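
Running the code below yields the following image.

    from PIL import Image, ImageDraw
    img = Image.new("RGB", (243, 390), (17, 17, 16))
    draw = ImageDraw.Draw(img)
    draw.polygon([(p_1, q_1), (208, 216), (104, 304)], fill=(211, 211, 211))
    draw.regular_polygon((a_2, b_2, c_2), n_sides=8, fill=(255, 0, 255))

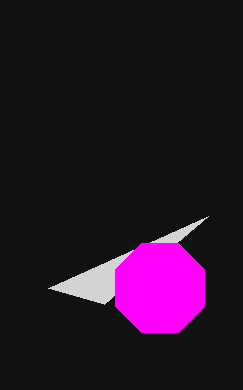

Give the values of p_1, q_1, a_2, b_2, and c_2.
p_1 = 48, q_1 = 288, a_2 = 160, b_2 = 288, c_2 = 48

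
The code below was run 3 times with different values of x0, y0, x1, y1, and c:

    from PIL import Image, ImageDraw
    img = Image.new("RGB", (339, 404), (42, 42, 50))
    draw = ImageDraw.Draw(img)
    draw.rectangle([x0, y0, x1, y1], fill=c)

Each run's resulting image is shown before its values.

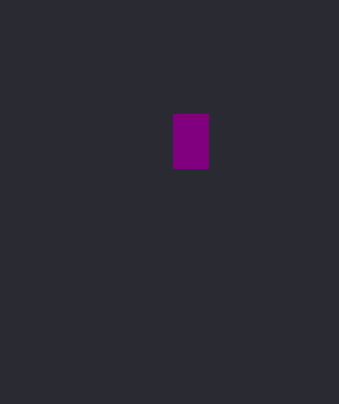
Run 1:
x0 = 173, y0 = 114, x1 = 208, y1 = 168, c = 'purple'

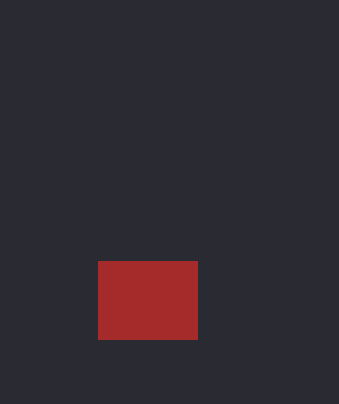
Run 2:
x0 = 98; y0 = 261; x1 = 197; y1 = 339; c = 'brown'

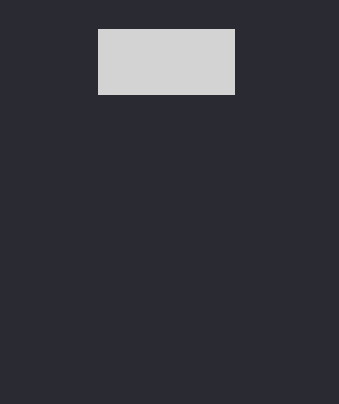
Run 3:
x0 = 98; y0 = 29; x1 = 234; y1 = 94; c = 'lightgray'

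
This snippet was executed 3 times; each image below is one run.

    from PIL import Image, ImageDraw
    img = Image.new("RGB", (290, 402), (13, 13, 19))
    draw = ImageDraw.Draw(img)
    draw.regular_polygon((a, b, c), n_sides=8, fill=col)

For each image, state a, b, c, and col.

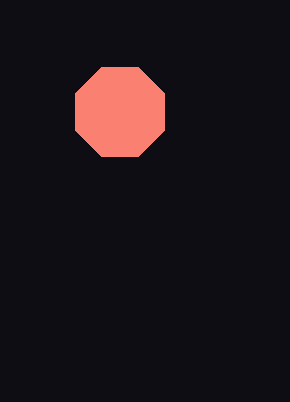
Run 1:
a = 120, b = 112, c = 48, col = 'salmon'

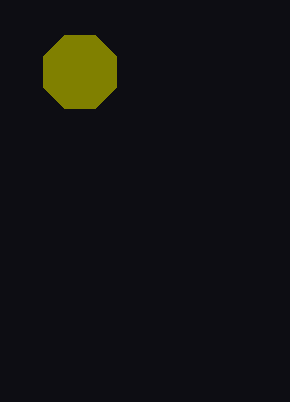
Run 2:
a = 80
b = 72
c = 40
col = 'olive'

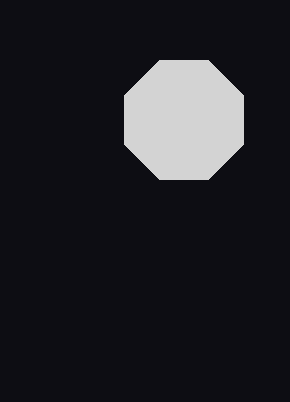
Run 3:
a = 184; b = 120; c = 64; col = 'lightgray'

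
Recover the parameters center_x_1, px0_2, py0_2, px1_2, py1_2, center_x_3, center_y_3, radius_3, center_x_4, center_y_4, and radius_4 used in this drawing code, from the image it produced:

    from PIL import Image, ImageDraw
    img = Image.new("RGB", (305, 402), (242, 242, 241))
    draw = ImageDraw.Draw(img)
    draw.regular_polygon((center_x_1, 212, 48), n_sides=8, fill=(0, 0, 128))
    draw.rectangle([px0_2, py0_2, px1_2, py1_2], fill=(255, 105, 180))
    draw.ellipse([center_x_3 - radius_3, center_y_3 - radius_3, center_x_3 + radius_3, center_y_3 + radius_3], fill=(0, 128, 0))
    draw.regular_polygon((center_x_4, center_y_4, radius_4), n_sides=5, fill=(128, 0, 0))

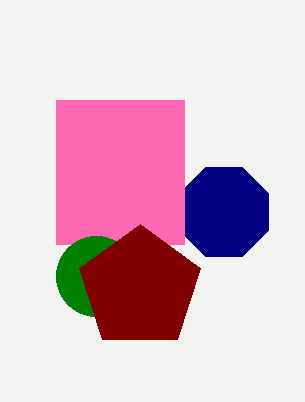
center_x_1 = 224, px0_2 = 56, py0_2 = 100, px1_2 = 184, py1_2 = 244, center_x_3 = 96, center_y_3 = 276, radius_3 = 40, center_x_4 = 140, center_y_4 = 288, radius_4 = 64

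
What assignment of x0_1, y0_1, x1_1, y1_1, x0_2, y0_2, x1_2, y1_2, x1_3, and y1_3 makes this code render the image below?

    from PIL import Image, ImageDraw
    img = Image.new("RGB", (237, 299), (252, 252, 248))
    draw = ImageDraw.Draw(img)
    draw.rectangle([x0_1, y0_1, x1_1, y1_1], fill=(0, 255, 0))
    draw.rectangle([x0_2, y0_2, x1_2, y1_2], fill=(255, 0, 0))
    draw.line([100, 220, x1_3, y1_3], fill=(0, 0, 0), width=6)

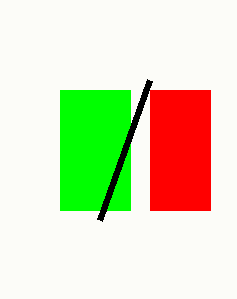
x0_1 = 60; y0_1 = 90; x1_1 = 130; y1_1 = 210; x0_2 = 150; y0_2 = 90; x1_2 = 210; y1_2 = 210; x1_3 = 150; y1_3 = 80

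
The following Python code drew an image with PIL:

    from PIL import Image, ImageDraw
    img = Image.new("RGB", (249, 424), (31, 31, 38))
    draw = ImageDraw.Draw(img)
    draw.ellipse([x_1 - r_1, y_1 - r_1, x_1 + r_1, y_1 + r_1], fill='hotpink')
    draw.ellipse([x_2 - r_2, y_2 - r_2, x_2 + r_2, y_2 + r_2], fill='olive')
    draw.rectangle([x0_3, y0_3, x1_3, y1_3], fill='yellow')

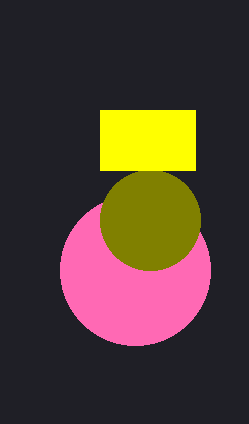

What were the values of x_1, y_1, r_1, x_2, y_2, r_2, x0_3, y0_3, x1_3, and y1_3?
x_1 = 135, y_1 = 270, r_1 = 75, x_2 = 150, y_2 = 220, r_2 = 50, x0_3 = 100, y0_3 = 110, x1_3 = 195, y1_3 = 170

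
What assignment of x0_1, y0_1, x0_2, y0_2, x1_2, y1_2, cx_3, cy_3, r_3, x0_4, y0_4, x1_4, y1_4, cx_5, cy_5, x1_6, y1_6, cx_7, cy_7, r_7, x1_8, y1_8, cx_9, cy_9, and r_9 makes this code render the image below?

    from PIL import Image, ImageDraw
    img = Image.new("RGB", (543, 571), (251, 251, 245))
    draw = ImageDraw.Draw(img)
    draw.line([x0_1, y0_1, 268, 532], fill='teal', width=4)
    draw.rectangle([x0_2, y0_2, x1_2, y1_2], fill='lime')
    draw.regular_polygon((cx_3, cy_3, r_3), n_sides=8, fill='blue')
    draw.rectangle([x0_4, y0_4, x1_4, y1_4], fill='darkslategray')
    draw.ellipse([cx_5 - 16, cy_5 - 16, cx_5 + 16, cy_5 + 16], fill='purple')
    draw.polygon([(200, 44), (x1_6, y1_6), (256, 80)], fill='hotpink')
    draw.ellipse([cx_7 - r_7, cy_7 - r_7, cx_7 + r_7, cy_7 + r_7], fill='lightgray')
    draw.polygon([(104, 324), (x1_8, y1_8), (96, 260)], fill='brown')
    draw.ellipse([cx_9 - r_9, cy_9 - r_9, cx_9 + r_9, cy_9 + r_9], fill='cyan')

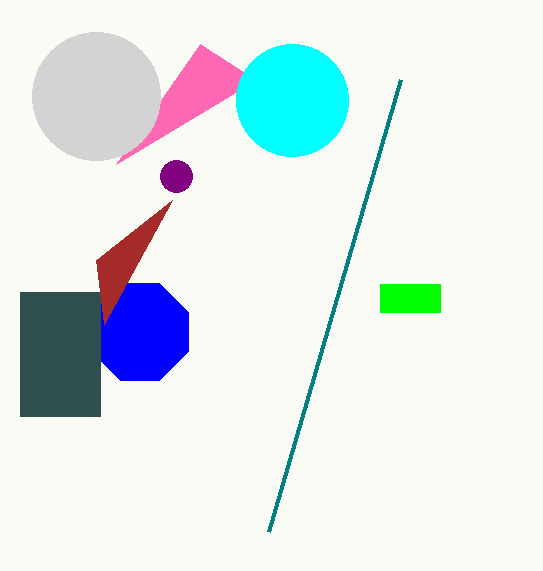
x0_1 = 400, y0_1 = 80, x0_2 = 380, y0_2 = 284, x1_2 = 440, y1_2 = 312, cx_3 = 140, cy_3 = 332, r_3 = 52, x0_4 = 20, y0_4 = 292, x1_4 = 100, y1_4 = 416, cx_5 = 176, cy_5 = 176, x1_6 = 116, y1_6 = 164, cx_7 = 96, cy_7 = 96, r_7 = 64, x1_8 = 172, y1_8 = 200, cx_9 = 292, cy_9 = 100, r_9 = 56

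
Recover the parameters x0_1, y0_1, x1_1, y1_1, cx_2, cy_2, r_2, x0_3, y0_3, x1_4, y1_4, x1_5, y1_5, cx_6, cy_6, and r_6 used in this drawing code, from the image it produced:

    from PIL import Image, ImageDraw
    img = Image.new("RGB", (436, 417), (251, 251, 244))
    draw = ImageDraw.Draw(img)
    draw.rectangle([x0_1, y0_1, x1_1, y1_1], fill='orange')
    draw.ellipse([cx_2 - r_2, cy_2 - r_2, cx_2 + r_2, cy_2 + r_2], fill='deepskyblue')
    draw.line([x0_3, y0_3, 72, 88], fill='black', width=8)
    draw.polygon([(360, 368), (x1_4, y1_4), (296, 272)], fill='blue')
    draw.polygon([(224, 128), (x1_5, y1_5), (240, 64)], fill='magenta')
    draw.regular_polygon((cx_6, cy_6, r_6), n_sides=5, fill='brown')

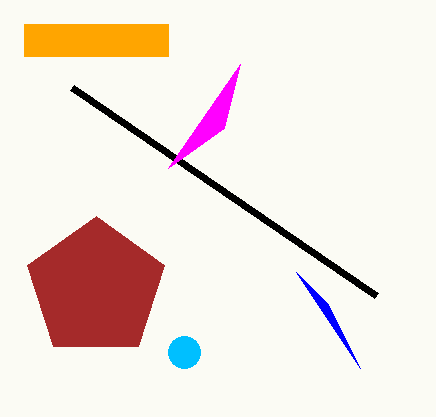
x0_1 = 24
y0_1 = 24
x1_1 = 168
y1_1 = 56
cx_2 = 184
cy_2 = 352
r_2 = 16
x0_3 = 376
y0_3 = 296
x1_4 = 328
y1_4 = 304
x1_5 = 168
y1_5 = 168
cx_6 = 96
cy_6 = 288
r_6 = 72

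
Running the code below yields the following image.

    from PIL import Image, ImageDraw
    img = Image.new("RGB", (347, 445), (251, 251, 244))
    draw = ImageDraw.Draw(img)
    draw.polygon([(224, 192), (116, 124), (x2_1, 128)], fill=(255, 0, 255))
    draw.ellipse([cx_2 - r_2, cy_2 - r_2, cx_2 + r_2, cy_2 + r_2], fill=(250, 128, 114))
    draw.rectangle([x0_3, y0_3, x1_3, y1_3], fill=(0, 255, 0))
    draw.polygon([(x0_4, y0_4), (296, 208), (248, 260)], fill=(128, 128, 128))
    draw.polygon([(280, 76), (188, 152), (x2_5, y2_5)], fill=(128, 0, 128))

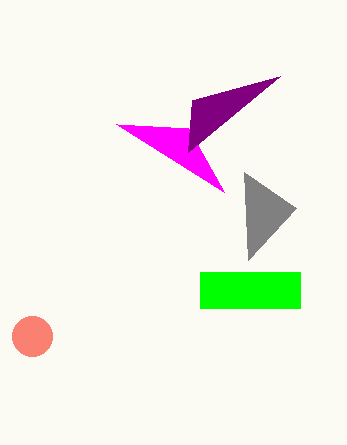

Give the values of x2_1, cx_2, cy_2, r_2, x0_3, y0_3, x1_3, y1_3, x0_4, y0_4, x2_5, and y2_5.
x2_1 = 188
cx_2 = 32
cy_2 = 336
r_2 = 20
x0_3 = 200
y0_3 = 272
x1_3 = 300
y1_3 = 308
x0_4 = 244
y0_4 = 172
x2_5 = 192
y2_5 = 100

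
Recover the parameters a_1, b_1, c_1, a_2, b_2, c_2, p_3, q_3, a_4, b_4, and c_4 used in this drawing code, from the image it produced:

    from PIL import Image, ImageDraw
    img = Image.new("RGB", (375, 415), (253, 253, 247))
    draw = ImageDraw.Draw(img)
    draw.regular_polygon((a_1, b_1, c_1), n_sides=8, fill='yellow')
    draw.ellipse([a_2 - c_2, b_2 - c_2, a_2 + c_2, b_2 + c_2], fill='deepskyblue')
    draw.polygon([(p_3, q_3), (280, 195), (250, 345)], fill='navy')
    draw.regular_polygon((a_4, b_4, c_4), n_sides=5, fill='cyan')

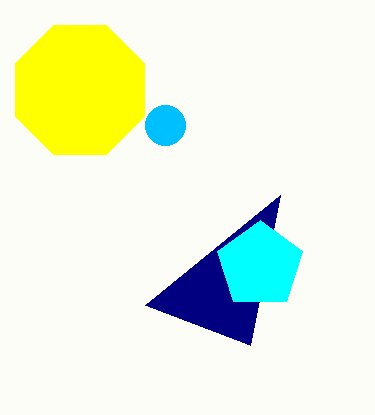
a_1 = 80; b_1 = 90; c_1 = 70; a_2 = 165; b_2 = 125; c_2 = 20; p_3 = 145; q_3 = 305; a_4 = 260; b_4 = 265; c_4 = 45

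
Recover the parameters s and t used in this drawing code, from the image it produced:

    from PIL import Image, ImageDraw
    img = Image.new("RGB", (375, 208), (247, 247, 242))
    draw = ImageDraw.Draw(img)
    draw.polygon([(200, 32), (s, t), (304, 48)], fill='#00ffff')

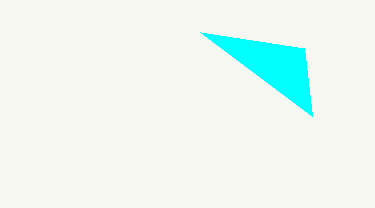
s = 312
t = 116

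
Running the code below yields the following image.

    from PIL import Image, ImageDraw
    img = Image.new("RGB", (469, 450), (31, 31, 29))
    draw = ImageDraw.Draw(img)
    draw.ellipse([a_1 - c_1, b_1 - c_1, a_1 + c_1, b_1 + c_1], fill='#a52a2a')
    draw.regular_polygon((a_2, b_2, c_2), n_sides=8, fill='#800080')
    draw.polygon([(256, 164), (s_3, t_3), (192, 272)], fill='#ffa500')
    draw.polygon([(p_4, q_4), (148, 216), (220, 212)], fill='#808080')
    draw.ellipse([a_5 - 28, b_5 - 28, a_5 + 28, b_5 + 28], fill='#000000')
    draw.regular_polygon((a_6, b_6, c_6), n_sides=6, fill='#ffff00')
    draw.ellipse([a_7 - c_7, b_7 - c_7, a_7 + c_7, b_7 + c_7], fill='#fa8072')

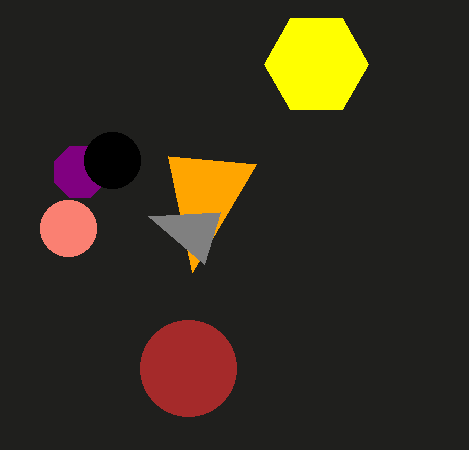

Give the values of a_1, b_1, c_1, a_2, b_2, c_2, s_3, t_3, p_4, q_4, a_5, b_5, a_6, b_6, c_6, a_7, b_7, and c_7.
a_1 = 188; b_1 = 368; c_1 = 48; a_2 = 80; b_2 = 172; c_2 = 28; s_3 = 168; t_3 = 156; p_4 = 204; q_4 = 264; a_5 = 112; b_5 = 160; a_6 = 316; b_6 = 64; c_6 = 52; a_7 = 68; b_7 = 228; c_7 = 28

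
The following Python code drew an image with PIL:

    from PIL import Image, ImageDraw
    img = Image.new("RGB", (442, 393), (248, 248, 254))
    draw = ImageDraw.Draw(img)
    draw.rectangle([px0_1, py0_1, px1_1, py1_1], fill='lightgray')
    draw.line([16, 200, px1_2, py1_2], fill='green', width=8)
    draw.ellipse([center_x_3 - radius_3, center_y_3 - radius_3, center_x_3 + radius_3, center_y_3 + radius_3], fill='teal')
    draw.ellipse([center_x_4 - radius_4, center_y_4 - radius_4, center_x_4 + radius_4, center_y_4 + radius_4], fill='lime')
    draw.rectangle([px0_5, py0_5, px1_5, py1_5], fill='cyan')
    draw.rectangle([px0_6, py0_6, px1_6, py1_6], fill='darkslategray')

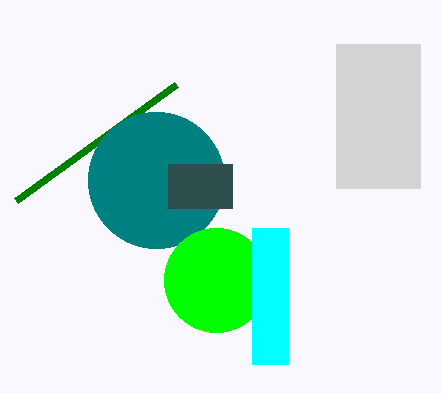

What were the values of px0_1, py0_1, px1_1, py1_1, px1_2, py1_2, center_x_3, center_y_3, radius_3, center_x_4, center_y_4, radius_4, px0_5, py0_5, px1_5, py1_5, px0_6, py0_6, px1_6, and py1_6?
px0_1 = 336, py0_1 = 44, px1_1 = 420, py1_1 = 188, px1_2 = 176, py1_2 = 84, center_x_3 = 156, center_y_3 = 180, radius_3 = 68, center_x_4 = 216, center_y_4 = 280, radius_4 = 52, px0_5 = 252, py0_5 = 228, px1_5 = 288, py1_5 = 364, px0_6 = 168, py0_6 = 164, px1_6 = 232, py1_6 = 208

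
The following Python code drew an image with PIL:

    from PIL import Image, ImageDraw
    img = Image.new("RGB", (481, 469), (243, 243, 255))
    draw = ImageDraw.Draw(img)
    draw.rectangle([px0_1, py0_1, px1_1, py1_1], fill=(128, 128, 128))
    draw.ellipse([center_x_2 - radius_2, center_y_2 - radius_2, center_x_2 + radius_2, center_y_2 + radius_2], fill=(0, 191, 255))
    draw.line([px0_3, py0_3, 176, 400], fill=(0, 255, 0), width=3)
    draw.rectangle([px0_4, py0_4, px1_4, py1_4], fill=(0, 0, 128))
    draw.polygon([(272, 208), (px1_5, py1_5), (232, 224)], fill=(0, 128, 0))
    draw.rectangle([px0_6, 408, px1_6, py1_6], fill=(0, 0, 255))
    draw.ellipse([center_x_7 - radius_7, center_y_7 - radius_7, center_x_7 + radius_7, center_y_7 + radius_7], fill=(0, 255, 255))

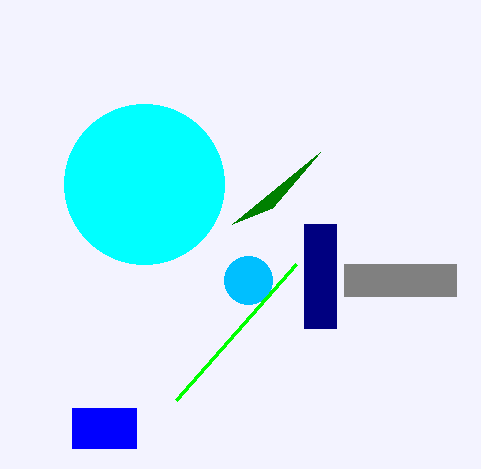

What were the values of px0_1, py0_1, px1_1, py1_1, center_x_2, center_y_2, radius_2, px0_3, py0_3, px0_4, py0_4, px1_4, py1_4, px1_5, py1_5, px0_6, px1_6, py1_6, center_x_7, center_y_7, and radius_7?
px0_1 = 344; py0_1 = 264; px1_1 = 456; py1_1 = 296; center_x_2 = 248; center_y_2 = 280; radius_2 = 24; px0_3 = 296; py0_3 = 264; px0_4 = 304; py0_4 = 224; px1_4 = 336; py1_4 = 328; px1_5 = 320; py1_5 = 152; px0_6 = 72; px1_6 = 136; py1_6 = 448; center_x_7 = 144; center_y_7 = 184; radius_7 = 80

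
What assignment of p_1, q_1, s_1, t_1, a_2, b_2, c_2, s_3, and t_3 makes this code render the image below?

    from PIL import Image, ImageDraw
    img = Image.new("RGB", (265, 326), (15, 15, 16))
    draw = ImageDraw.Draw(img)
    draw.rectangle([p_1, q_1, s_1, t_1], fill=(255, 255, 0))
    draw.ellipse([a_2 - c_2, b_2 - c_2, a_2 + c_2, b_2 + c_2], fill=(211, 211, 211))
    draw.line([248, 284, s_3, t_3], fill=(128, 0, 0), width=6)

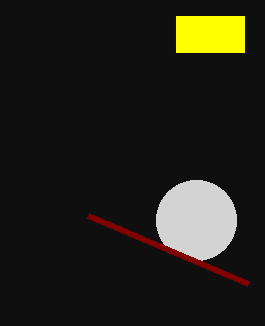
p_1 = 176; q_1 = 16; s_1 = 244; t_1 = 52; a_2 = 196; b_2 = 220; c_2 = 40; s_3 = 88; t_3 = 216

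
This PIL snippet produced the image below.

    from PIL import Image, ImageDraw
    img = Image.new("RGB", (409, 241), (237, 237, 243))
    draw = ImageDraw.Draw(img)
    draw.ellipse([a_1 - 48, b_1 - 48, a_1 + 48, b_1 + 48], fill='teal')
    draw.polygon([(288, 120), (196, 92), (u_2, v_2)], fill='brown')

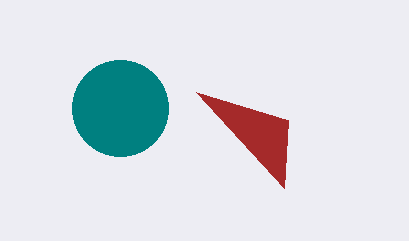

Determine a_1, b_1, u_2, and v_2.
a_1 = 120; b_1 = 108; u_2 = 284; v_2 = 188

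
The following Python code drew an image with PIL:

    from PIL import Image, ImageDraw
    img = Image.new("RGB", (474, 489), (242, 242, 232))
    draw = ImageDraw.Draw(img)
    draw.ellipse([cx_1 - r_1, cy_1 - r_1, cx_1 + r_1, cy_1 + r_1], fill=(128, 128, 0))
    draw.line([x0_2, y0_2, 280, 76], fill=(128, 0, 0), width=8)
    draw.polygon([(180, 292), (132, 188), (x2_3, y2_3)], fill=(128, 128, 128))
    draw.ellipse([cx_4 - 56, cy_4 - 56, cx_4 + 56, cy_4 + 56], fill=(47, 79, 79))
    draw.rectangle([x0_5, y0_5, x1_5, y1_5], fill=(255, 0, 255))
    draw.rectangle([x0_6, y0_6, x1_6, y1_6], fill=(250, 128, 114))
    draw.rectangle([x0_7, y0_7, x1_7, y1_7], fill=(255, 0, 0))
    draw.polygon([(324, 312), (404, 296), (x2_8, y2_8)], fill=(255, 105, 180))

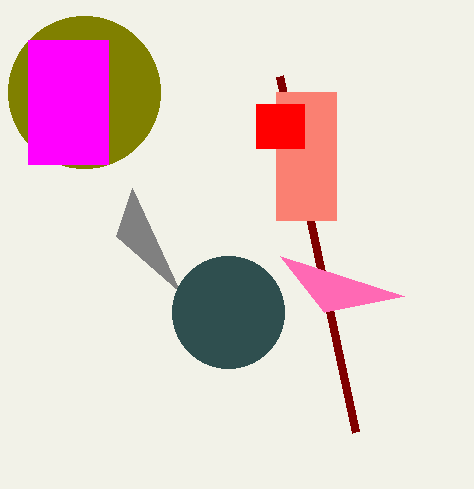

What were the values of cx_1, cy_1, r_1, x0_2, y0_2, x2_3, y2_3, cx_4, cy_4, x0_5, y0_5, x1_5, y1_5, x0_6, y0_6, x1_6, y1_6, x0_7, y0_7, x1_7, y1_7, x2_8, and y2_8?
cx_1 = 84; cy_1 = 92; r_1 = 76; x0_2 = 356; y0_2 = 432; x2_3 = 116; y2_3 = 236; cx_4 = 228; cy_4 = 312; x0_5 = 28; y0_5 = 40; x1_5 = 108; y1_5 = 164; x0_6 = 276; y0_6 = 92; x1_6 = 336; y1_6 = 220; x0_7 = 256; y0_7 = 104; x1_7 = 304; y1_7 = 148; x2_8 = 280; y2_8 = 256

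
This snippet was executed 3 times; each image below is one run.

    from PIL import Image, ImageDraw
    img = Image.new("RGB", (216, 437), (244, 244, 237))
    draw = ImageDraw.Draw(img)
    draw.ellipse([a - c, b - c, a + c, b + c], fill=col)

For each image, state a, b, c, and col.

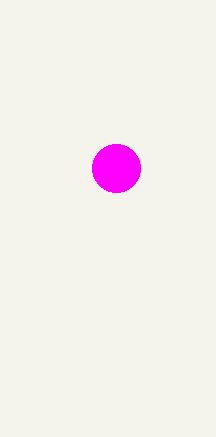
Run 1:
a = 116
b = 168
c = 24
col = 'magenta'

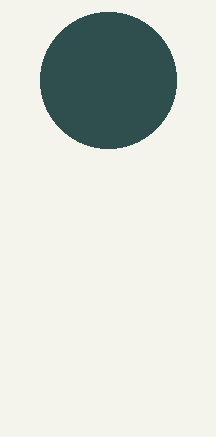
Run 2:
a = 108
b = 80
c = 68
col = 'darkslategray'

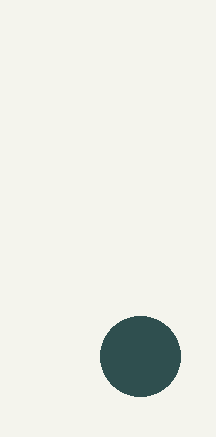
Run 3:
a = 140, b = 356, c = 40, col = 'darkslategray'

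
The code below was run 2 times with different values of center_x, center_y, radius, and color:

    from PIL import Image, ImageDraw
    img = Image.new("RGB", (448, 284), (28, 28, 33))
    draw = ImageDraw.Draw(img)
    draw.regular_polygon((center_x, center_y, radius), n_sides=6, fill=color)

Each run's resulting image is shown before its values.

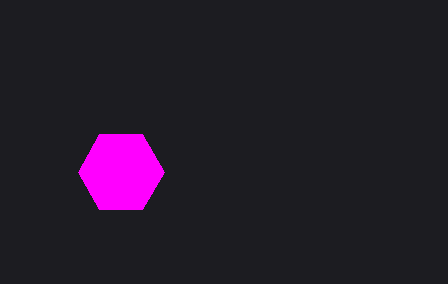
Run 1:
center_x = 121
center_y = 172
radius = 43
color = 'magenta'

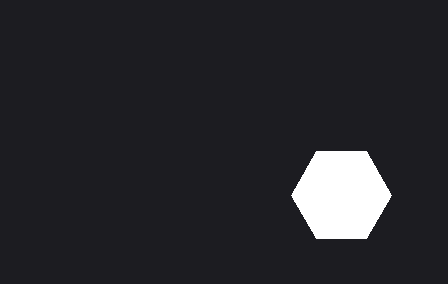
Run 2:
center_x = 341; center_y = 195; radius = 50; color = 'white'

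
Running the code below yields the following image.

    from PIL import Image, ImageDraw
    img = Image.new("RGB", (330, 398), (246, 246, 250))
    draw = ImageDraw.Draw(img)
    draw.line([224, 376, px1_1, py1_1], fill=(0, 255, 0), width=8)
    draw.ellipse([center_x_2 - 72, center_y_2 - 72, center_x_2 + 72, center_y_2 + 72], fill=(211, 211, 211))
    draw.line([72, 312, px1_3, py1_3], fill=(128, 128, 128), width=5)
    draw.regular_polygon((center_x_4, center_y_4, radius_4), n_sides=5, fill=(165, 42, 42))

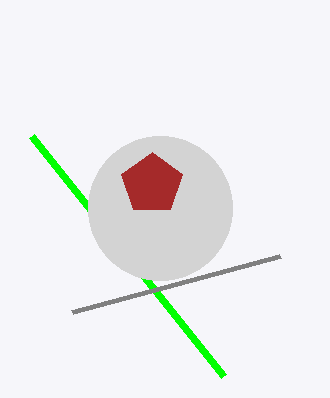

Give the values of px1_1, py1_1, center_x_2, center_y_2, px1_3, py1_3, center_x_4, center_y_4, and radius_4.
px1_1 = 32; py1_1 = 136; center_x_2 = 160; center_y_2 = 208; px1_3 = 280; py1_3 = 256; center_x_4 = 152; center_y_4 = 184; radius_4 = 32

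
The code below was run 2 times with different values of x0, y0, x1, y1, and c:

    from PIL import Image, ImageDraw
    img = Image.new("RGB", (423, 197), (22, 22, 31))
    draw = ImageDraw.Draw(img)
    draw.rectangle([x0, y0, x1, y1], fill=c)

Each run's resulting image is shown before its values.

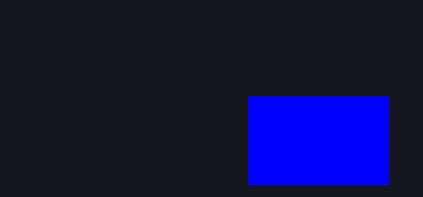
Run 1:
x0 = 248, y0 = 96, x1 = 388, y1 = 184, c = 'blue'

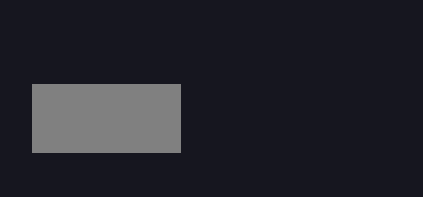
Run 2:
x0 = 32
y0 = 84
x1 = 180
y1 = 152
c = 'gray'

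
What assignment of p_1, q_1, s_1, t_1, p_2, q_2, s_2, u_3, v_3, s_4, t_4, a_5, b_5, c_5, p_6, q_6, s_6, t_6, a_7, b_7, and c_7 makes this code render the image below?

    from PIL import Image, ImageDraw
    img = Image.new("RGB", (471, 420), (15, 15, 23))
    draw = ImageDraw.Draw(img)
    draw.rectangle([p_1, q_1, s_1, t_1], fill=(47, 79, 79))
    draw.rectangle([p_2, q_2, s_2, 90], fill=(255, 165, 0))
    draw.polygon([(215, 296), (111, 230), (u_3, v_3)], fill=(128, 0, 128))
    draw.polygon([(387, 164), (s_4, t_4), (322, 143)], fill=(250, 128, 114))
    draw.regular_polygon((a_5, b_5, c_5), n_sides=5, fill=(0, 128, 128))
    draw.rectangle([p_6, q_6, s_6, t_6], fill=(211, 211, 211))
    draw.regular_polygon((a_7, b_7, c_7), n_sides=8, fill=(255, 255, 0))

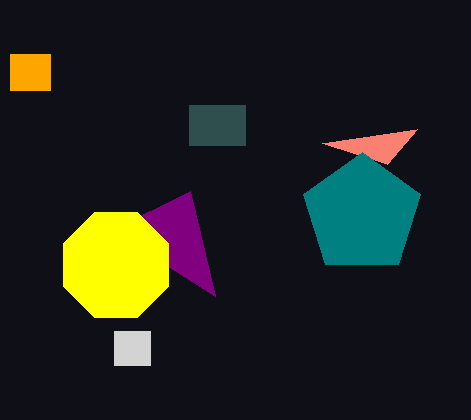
p_1 = 189
q_1 = 105
s_1 = 245
t_1 = 145
p_2 = 10
q_2 = 54
s_2 = 50
u_3 = 190
v_3 = 191
s_4 = 417
t_4 = 129
a_5 = 362
b_5 = 214
c_5 = 62
p_6 = 114
q_6 = 331
s_6 = 150
t_6 = 365
a_7 = 116
b_7 = 265
c_7 = 57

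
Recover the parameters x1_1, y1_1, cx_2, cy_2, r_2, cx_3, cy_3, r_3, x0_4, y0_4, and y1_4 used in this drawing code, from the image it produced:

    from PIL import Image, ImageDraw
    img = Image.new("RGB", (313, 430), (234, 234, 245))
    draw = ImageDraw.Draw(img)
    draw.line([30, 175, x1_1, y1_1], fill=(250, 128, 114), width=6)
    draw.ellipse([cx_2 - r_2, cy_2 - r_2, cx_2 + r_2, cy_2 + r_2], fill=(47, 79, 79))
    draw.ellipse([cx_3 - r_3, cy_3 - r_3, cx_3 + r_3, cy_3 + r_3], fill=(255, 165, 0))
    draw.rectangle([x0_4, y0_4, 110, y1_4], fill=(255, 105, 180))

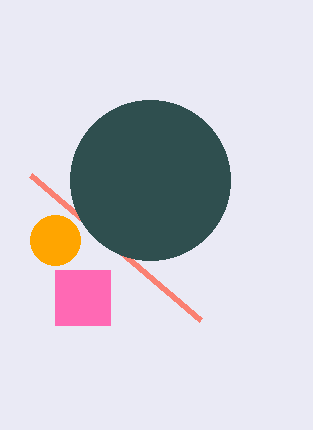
x1_1 = 200
y1_1 = 320
cx_2 = 150
cy_2 = 180
r_2 = 80
cx_3 = 55
cy_3 = 240
r_3 = 25
x0_4 = 55
y0_4 = 270
y1_4 = 325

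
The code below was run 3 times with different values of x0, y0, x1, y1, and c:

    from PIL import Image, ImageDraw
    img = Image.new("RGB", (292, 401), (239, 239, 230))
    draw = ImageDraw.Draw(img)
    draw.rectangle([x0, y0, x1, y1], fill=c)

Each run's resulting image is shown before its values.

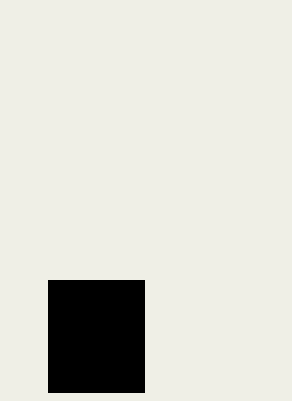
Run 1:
x0 = 48, y0 = 280, x1 = 144, y1 = 392, c = 'black'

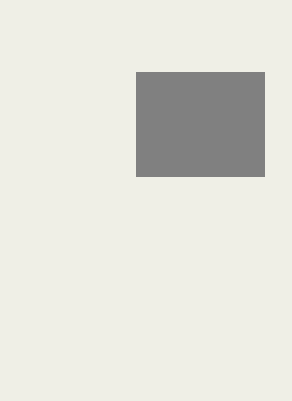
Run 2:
x0 = 136, y0 = 72, x1 = 264, y1 = 176, c = 'gray'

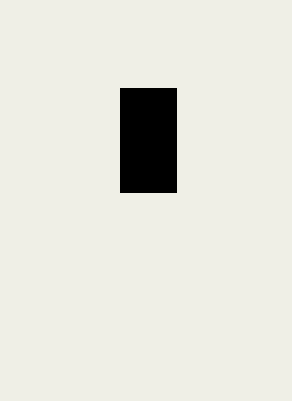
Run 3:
x0 = 120
y0 = 88
x1 = 176
y1 = 192
c = 'black'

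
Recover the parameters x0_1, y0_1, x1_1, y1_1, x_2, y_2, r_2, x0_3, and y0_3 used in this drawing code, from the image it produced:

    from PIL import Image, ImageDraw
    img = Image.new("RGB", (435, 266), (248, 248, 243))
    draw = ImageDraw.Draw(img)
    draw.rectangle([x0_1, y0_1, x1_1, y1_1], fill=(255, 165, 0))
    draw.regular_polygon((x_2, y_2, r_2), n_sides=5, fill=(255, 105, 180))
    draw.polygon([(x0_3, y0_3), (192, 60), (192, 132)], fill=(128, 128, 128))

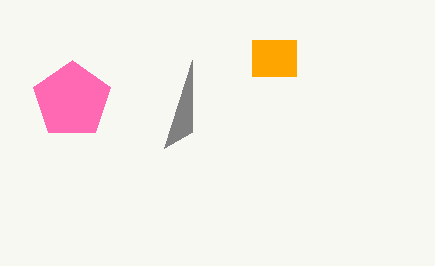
x0_1 = 252
y0_1 = 40
x1_1 = 296
y1_1 = 76
x_2 = 72
y_2 = 100
r_2 = 40
x0_3 = 164
y0_3 = 148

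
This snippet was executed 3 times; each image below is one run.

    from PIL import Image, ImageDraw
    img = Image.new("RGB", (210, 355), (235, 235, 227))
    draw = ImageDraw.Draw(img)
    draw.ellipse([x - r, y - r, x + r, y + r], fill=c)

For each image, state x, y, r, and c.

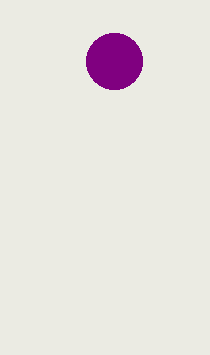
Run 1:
x = 114, y = 61, r = 28, c = 'purple'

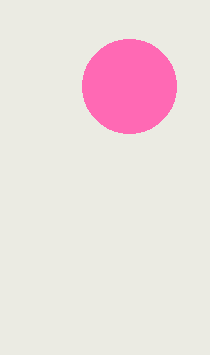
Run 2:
x = 129, y = 86, r = 47, c = 'hotpink'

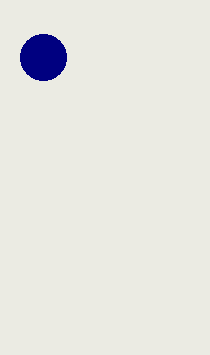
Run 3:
x = 43; y = 57; r = 23; c = 'navy'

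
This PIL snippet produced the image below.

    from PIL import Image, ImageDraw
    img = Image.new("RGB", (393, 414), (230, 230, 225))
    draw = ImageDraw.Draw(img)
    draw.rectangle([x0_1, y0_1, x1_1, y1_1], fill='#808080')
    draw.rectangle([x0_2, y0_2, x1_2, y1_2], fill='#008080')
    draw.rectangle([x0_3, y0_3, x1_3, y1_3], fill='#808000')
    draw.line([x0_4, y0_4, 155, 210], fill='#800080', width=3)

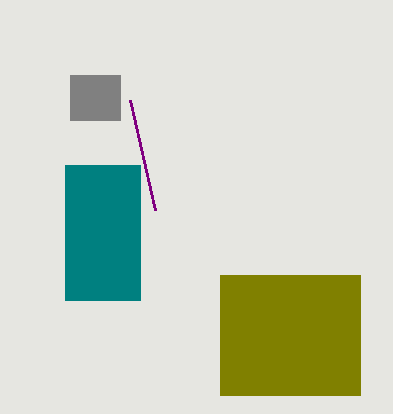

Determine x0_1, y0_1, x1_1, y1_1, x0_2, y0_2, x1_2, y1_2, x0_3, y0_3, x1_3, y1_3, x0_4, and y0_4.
x0_1 = 70
y0_1 = 75
x1_1 = 120
y1_1 = 120
x0_2 = 65
y0_2 = 165
x1_2 = 140
y1_2 = 300
x0_3 = 220
y0_3 = 275
x1_3 = 360
y1_3 = 395
x0_4 = 130
y0_4 = 100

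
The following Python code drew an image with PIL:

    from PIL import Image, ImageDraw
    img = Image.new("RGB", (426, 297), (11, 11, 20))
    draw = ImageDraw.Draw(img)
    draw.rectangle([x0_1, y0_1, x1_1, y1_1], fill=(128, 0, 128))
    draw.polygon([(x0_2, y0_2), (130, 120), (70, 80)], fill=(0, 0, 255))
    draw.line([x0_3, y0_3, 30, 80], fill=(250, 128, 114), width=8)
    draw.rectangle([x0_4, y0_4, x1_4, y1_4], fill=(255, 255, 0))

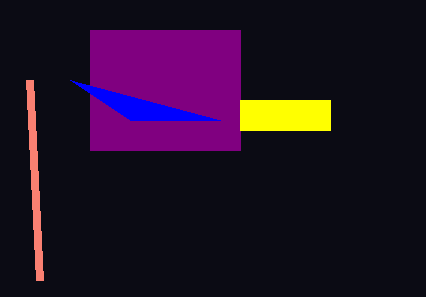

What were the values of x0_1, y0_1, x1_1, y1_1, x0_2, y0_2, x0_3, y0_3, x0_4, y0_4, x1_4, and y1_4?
x0_1 = 90; y0_1 = 30; x1_1 = 240; y1_1 = 150; x0_2 = 220; y0_2 = 120; x0_3 = 40; y0_3 = 280; x0_4 = 240; y0_4 = 100; x1_4 = 330; y1_4 = 130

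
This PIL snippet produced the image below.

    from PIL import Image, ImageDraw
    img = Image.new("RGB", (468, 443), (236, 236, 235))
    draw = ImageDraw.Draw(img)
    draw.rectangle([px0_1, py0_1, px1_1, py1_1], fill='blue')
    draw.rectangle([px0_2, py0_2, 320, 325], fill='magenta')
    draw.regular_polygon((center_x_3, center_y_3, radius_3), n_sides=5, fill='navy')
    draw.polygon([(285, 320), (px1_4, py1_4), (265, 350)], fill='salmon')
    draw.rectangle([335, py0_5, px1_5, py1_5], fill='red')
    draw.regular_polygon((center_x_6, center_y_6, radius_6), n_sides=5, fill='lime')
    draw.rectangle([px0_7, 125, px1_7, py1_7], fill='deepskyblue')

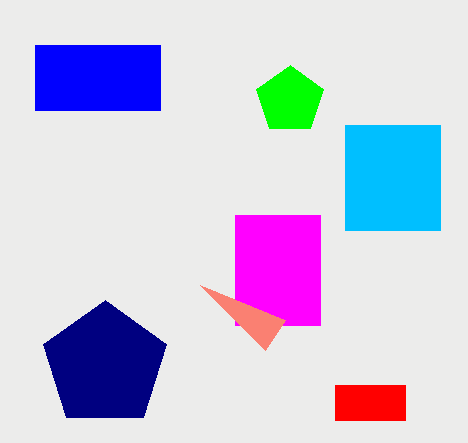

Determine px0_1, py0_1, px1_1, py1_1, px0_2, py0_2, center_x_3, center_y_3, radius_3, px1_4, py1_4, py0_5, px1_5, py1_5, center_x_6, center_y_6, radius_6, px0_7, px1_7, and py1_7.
px0_1 = 35; py0_1 = 45; px1_1 = 160; py1_1 = 110; px0_2 = 235; py0_2 = 215; center_x_3 = 105; center_y_3 = 365; radius_3 = 65; px1_4 = 200; py1_4 = 285; py0_5 = 385; px1_5 = 405; py1_5 = 420; center_x_6 = 290; center_y_6 = 100; radius_6 = 35; px0_7 = 345; px1_7 = 440; py1_7 = 230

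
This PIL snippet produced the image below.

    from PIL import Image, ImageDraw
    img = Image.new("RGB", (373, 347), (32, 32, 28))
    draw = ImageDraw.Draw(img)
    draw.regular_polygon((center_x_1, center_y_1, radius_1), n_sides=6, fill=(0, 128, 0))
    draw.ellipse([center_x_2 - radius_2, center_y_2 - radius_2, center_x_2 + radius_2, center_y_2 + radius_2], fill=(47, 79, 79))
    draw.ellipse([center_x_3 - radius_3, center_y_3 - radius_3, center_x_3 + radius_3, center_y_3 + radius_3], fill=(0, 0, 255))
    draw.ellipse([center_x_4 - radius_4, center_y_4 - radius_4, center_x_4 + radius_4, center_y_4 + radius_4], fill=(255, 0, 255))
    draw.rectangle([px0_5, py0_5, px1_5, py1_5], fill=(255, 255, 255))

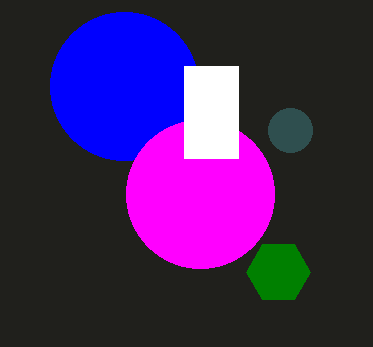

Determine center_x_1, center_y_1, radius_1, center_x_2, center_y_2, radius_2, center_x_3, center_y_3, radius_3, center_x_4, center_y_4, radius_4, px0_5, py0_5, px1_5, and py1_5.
center_x_1 = 278
center_y_1 = 272
radius_1 = 32
center_x_2 = 290
center_y_2 = 130
radius_2 = 22
center_x_3 = 124
center_y_3 = 86
radius_3 = 74
center_x_4 = 200
center_y_4 = 194
radius_4 = 74
px0_5 = 184
py0_5 = 66
px1_5 = 238
py1_5 = 158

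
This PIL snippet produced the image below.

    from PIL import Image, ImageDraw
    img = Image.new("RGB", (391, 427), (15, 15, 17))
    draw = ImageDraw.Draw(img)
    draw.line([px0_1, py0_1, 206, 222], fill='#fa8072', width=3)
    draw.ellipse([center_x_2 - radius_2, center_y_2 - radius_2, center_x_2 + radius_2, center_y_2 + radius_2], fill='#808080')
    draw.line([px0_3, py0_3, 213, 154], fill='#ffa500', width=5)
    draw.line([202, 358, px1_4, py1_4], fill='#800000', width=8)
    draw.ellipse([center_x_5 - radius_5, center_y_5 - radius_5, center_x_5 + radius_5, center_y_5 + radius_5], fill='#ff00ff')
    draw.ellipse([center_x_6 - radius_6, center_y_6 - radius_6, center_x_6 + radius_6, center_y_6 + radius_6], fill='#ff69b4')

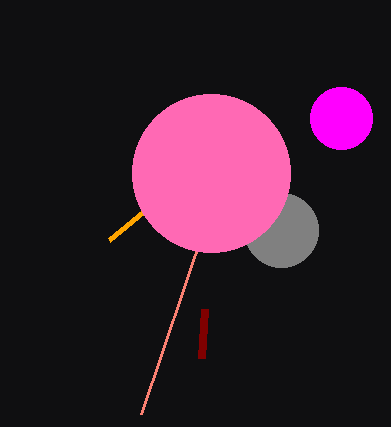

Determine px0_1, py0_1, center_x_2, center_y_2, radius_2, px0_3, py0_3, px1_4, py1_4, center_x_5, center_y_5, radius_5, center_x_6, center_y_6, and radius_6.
px0_1 = 141; py0_1 = 414; center_x_2 = 281; center_y_2 = 230; radius_2 = 37; px0_3 = 109; py0_3 = 240; px1_4 = 205; py1_4 = 309; center_x_5 = 341; center_y_5 = 118; radius_5 = 31; center_x_6 = 211; center_y_6 = 173; radius_6 = 79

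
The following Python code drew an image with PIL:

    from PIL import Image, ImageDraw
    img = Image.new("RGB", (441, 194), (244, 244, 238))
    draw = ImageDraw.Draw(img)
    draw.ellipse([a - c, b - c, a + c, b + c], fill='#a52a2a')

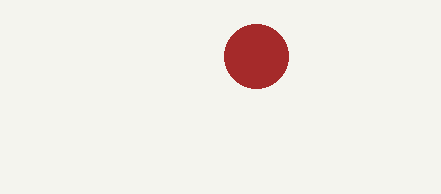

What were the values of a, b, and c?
a = 256, b = 56, c = 32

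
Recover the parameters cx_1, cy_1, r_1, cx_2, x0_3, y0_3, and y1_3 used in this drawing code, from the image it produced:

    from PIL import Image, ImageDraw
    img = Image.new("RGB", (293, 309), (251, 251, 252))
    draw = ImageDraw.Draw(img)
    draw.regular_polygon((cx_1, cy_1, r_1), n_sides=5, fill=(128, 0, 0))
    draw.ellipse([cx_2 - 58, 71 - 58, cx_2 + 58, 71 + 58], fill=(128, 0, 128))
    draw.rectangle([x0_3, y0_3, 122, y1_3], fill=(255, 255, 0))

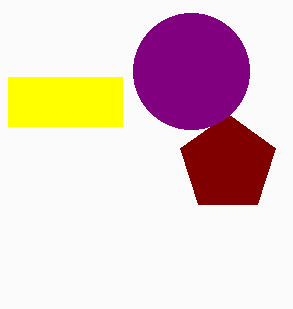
cx_1 = 228
cy_1 = 164
r_1 = 50
cx_2 = 191
x0_3 = 8
y0_3 = 77
y1_3 = 126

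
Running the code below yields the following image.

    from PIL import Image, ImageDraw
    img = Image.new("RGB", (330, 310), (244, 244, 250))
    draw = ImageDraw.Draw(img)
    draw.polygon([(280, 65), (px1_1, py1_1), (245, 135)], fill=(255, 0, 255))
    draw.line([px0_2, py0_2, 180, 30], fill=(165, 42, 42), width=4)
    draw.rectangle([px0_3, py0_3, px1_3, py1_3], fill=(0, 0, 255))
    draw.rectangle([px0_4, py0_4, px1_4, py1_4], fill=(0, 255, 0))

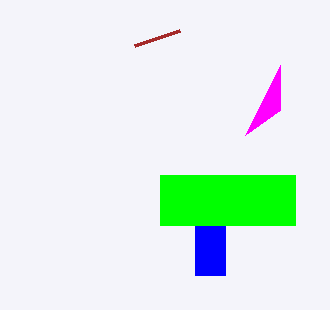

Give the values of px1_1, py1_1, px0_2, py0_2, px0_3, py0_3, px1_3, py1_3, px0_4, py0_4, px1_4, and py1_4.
px1_1 = 280, py1_1 = 110, px0_2 = 135, py0_2 = 45, px0_3 = 195, py0_3 = 175, px1_3 = 225, py1_3 = 275, px0_4 = 160, py0_4 = 175, px1_4 = 295, py1_4 = 225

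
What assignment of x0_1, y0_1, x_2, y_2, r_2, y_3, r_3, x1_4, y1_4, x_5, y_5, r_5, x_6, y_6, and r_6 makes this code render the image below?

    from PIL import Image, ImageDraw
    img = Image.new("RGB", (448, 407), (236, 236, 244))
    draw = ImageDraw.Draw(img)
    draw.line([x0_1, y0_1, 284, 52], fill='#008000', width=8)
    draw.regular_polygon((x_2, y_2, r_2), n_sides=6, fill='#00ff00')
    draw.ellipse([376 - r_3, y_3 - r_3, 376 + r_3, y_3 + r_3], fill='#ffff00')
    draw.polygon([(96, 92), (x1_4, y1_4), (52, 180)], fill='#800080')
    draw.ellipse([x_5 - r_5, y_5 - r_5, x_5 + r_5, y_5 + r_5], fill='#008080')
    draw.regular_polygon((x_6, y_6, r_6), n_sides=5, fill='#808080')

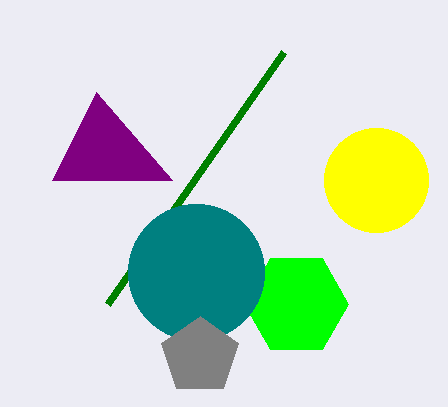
x0_1 = 108; y0_1 = 304; x_2 = 296; y_2 = 304; r_2 = 52; y_3 = 180; r_3 = 52; x1_4 = 172; y1_4 = 180; x_5 = 196; y_5 = 272; r_5 = 68; x_6 = 200; y_6 = 356; r_6 = 40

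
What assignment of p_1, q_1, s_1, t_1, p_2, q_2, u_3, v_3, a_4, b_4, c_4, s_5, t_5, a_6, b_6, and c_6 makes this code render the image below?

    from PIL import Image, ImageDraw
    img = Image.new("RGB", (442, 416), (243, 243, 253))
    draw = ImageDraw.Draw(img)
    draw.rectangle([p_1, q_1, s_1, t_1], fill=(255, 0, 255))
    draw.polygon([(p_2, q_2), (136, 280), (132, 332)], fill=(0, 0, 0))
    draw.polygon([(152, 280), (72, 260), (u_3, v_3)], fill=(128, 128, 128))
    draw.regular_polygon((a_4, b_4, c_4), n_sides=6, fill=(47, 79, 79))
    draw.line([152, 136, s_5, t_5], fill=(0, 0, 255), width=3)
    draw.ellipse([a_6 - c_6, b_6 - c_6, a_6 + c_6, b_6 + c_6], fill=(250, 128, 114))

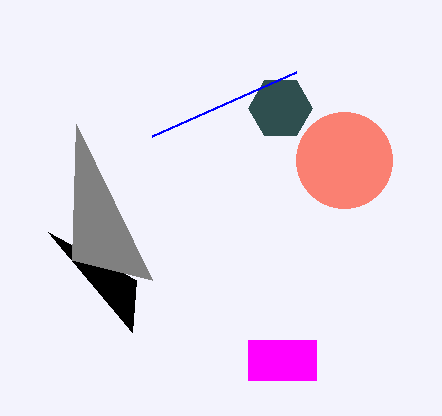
p_1 = 248; q_1 = 340; s_1 = 316; t_1 = 380; p_2 = 48; q_2 = 232; u_3 = 76; v_3 = 124; a_4 = 280; b_4 = 108; c_4 = 32; s_5 = 296; t_5 = 72; a_6 = 344; b_6 = 160; c_6 = 48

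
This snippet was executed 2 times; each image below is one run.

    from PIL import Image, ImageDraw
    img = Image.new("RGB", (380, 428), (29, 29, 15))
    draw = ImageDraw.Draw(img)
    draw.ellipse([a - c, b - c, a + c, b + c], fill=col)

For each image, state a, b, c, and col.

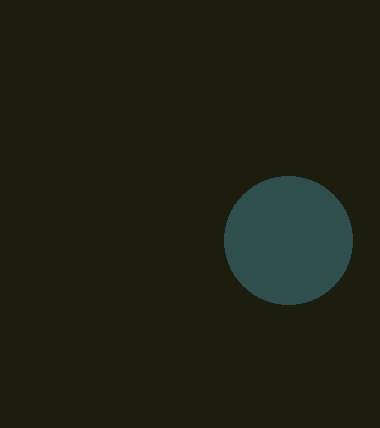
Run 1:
a = 288
b = 240
c = 64
col = 'darkslategray'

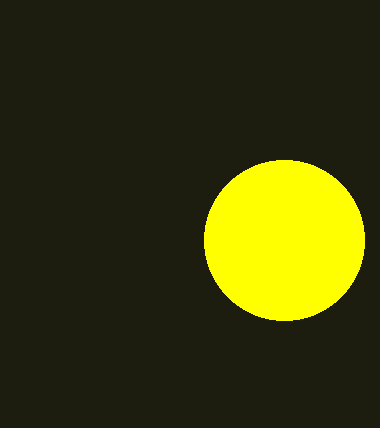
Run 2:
a = 284, b = 240, c = 80, col = 'yellow'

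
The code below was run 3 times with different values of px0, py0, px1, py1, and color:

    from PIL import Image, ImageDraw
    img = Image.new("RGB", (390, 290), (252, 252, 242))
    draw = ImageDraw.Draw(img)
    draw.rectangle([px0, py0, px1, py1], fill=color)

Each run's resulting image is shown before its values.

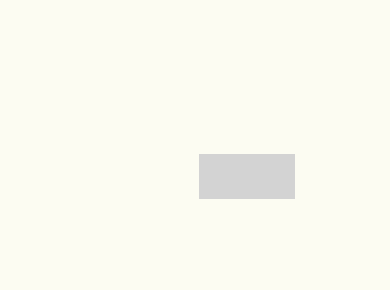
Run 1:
px0 = 199
py0 = 154
px1 = 294
py1 = 198
color = 'lightgray'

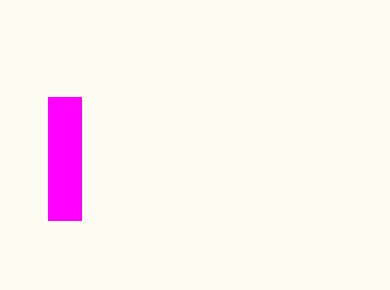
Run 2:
px0 = 48, py0 = 97, px1 = 81, py1 = 220, color = 'magenta'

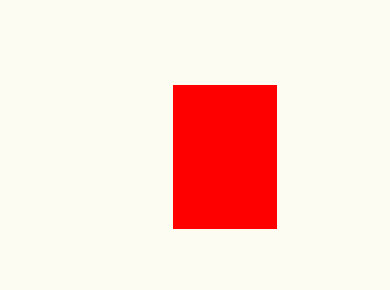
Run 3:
px0 = 173; py0 = 85; px1 = 276; py1 = 228; color = 'red'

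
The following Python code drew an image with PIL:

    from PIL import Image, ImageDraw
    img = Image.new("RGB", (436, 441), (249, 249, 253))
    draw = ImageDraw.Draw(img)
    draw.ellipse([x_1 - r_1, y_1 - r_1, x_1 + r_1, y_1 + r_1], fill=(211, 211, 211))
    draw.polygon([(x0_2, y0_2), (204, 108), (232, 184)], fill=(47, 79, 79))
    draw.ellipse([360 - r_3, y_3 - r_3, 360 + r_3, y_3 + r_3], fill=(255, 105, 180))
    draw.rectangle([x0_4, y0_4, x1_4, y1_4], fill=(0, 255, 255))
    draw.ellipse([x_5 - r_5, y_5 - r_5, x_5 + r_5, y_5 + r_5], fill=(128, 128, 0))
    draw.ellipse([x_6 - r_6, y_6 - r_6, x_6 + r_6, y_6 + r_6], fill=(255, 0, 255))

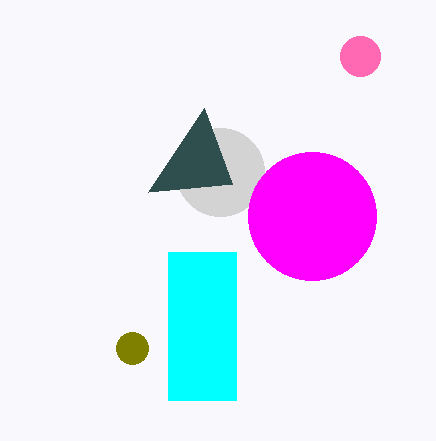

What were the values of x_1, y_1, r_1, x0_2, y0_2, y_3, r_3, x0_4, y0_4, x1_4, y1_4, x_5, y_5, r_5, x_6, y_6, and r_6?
x_1 = 220; y_1 = 172; r_1 = 44; x0_2 = 148; y0_2 = 192; y_3 = 56; r_3 = 20; x0_4 = 168; y0_4 = 252; x1_4 = 236; y1_4 = 400; x_5 = 132; y_5 = 348; r_5 = 16; x_6 = 312; y_6 = 216; r_6 = 64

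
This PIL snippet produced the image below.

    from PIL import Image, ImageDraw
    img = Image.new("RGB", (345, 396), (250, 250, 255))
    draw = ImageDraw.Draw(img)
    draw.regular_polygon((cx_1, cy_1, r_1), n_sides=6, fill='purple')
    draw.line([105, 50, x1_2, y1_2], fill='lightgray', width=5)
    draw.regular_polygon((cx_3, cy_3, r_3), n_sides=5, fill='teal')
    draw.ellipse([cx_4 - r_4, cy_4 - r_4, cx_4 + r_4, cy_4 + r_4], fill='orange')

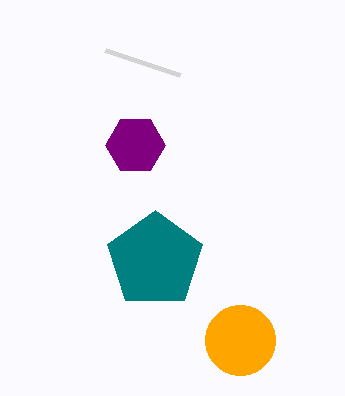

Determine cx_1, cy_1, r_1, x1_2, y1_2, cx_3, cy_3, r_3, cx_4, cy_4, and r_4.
cx_1 = 135
cy_1 = 145
r_1 = 30
x1_2 = 180
y1_2 = 75
cx_3 = 155
cy_3 = 260
r_3 = 50
cx_4 = 240
cy_4 = 340
r_4 = 35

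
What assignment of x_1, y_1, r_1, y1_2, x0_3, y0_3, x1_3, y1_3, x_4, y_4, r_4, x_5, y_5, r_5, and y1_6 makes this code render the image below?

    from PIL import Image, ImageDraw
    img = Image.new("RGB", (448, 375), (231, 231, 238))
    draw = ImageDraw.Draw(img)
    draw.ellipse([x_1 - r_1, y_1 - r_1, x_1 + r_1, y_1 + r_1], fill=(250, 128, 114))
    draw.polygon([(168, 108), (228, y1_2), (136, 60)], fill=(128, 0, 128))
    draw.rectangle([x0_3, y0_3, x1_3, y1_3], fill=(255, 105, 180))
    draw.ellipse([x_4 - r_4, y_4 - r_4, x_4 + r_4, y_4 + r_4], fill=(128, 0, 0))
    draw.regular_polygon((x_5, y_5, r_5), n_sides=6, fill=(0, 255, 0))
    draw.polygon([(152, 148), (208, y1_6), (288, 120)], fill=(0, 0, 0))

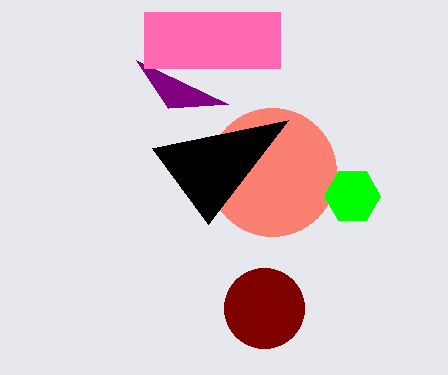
x_1 = 272; y_1 = 172; r_1 = 64; y1_2 = 104; x0_3 = 144; y0_3 = 12; x1_3 = 280; y1_3 = 68; x_4 = 264; y_4 = 308; r_4 = 40; x_5 = 352; y_5 = 196; r_5 = 28; y1_6 = 224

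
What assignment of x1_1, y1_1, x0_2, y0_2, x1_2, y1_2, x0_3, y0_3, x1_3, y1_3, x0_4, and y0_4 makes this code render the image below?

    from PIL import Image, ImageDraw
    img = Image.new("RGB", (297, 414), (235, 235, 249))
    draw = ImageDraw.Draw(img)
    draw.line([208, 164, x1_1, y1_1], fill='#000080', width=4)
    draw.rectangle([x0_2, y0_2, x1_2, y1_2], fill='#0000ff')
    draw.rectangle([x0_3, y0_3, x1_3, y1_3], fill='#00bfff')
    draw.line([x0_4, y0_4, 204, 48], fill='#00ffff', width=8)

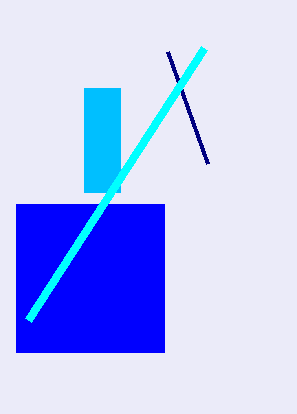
x1_1 = 168; y1_1 = 52; x0_2 = 16; y0_2 = 204; x1_2 = 164; y1_2 = 352; x0_3 = 84; y0_3 = 88; x1_3 = 120; y1_3 = 192; x0_4 = 28; y0_4 = 320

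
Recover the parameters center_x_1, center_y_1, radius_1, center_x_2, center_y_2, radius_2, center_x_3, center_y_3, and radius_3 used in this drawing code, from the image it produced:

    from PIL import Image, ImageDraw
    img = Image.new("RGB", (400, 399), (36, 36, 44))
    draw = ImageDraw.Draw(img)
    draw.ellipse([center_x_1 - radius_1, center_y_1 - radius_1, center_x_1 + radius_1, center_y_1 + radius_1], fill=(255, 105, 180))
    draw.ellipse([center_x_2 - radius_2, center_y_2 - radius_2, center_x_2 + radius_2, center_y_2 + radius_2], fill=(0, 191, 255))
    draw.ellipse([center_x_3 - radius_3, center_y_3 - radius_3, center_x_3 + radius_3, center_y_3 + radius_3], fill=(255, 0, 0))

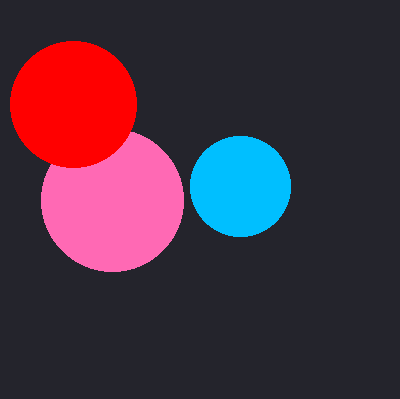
center_x_1 = 112; center_y_1 = 200; radius_1 = 71; center_x_2 = 240; center_y_2 = 186; radius_2 = 50; center_x_3 = 73; center_y_3 = 104; radius_3 = 63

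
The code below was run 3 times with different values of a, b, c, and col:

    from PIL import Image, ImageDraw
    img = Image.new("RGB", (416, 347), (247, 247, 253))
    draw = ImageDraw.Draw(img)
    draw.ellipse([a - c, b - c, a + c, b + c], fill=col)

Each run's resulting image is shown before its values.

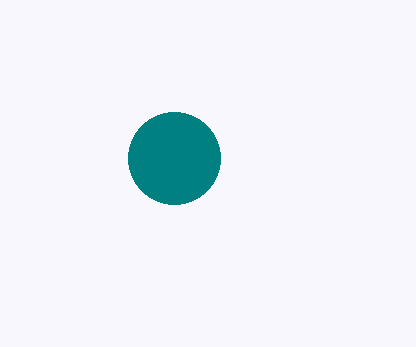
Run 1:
a = 174
b = 158
c = 46
col = 'teal'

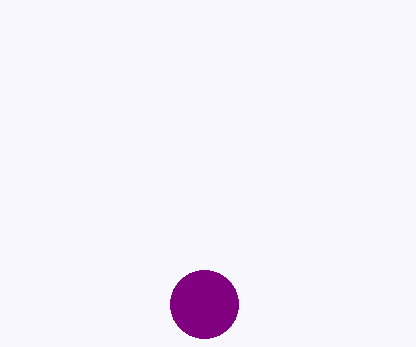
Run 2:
a = 204, b = 304, c = 34, col = 'purple'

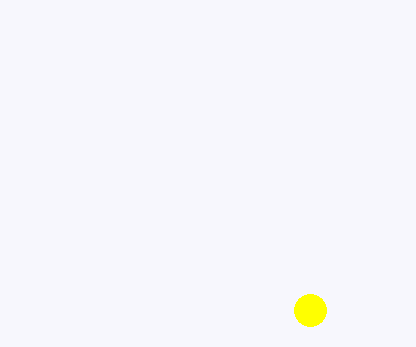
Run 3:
a = 310
b = 310
c = 16
col = 'yellow'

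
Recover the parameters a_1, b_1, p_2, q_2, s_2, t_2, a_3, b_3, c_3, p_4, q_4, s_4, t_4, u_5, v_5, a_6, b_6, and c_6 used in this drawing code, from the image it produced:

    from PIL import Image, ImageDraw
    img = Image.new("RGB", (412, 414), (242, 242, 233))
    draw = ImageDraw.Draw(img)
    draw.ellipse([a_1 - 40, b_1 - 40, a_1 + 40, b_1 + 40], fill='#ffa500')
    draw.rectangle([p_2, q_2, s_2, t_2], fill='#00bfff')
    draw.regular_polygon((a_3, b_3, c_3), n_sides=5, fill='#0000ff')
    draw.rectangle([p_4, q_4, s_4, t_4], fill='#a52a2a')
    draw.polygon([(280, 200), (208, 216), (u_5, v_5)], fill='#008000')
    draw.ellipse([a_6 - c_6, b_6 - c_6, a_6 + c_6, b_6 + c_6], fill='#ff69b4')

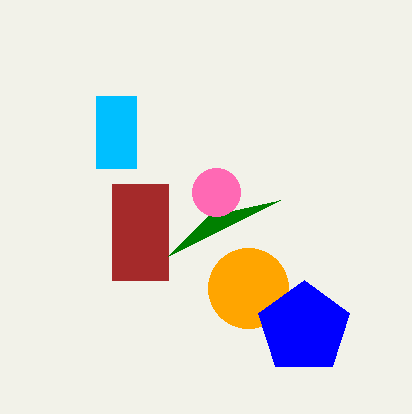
a_1 = 248; b_1 = 288; p_2 = 96; q_2 = 96; s_2 = 136; t_2 = 168; a_3 = 304; b_3 = 328; c_3 = 48; p_4 = 112; q_4 = 184; s_4 = 168; t_4 = 280; u_5 = 168; v_5 = 256; a_6 = 216; b_6 = 192; c_6 = 24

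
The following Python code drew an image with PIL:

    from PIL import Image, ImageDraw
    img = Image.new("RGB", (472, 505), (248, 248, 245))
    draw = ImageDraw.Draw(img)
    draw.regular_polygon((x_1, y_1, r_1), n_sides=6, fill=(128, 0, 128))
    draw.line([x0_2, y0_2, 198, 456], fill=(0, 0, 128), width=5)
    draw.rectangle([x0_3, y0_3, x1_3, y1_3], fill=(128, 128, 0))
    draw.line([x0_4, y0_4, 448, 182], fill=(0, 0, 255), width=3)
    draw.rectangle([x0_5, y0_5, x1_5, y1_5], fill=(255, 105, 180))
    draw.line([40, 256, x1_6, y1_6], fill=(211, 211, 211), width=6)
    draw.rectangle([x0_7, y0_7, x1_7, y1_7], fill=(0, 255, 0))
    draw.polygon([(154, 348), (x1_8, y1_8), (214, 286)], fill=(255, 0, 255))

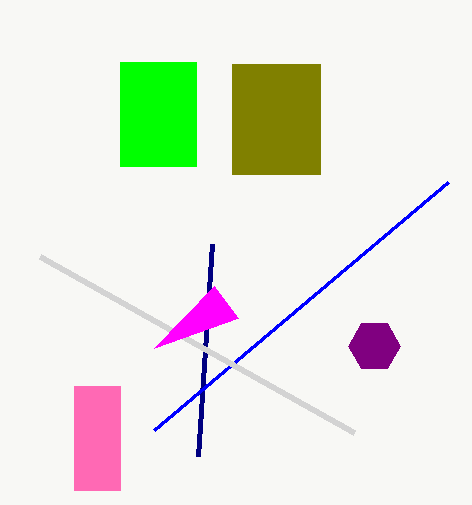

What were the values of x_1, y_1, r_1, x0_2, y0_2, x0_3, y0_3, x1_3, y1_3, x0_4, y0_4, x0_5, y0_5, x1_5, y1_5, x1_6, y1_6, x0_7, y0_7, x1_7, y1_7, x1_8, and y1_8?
x_1 = 374
y_1 = 346
r_1 = 26
x0_2 = 212
y0_2 = 244
x0_3 = 232
y0_3 = 64
x1_3 = 320
y1_3 = 174
x0_4 = 154
y0_4 = 430
x0_5 = 74
y0_5 = 386
x1_5 = 120
y1_5 = 490
x1_6 = 354
y1_6 = 432
x0_7 = 120
y0_7 = 62
x1_7 = 196
y1_7 = 166
x1_8 = 238
y1_8 = 318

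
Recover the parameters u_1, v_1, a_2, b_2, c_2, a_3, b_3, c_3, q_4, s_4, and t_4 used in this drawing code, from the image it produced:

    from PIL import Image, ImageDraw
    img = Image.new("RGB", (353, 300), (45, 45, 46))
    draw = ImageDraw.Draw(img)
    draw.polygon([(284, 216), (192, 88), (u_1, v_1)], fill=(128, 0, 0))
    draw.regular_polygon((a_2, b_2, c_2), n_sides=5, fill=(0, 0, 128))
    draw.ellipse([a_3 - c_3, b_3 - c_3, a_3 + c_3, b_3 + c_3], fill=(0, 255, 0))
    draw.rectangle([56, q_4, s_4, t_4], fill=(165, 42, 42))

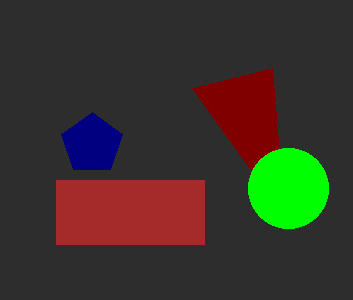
u_1 = 272; v_1 = 68; a_2 = 92; b_2 = 144; c_2 = 32; a_3 = 288; b_3 = 188; c_3 = 40; q_4 = 180; s_4 = 204; t_4 = 244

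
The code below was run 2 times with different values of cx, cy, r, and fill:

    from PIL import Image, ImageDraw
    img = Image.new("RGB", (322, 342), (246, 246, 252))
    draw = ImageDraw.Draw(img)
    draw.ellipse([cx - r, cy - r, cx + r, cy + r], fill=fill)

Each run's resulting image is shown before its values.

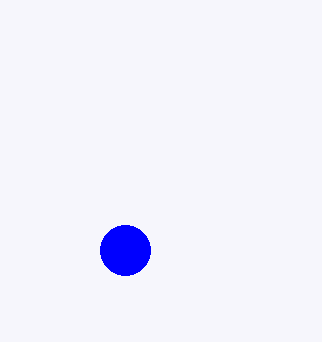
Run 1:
cx = 125
cy = 250
r = 25
fill = 'blue'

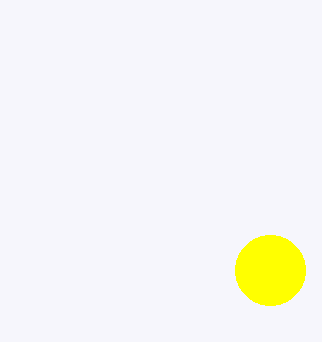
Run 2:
cx = 270, cy = 270, r = 35, fill = 'yellow'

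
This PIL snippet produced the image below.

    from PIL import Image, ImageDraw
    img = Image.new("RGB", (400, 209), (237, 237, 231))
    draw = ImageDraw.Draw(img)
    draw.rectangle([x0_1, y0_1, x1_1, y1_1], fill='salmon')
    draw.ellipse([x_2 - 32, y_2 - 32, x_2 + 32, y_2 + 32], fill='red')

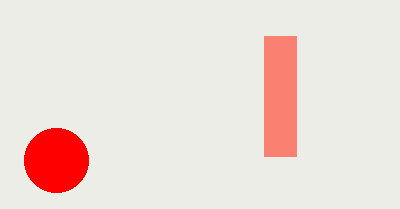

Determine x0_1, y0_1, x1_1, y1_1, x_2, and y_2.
x0_1 = 264, y0_1 = 36, x1_1 = 296, y1_1 = 156, x_2 = 56, y_2 = 160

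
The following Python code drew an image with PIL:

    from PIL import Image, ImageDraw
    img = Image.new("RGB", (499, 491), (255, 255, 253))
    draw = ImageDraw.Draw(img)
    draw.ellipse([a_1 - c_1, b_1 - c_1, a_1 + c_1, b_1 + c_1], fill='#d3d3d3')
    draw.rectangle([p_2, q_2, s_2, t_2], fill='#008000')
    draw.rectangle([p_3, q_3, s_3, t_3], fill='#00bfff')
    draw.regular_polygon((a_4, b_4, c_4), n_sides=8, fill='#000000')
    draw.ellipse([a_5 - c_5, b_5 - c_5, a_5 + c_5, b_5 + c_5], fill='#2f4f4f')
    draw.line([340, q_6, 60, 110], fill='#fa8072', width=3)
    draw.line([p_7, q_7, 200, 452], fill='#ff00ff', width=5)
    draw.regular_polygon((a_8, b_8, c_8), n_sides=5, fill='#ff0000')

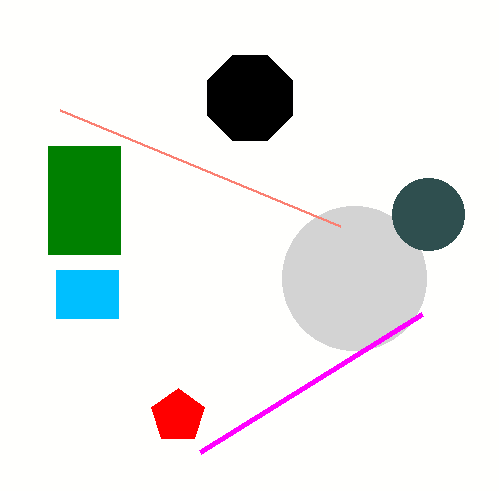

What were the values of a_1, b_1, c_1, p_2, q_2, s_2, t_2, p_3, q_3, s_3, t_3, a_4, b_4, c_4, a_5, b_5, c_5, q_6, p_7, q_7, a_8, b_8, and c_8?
a_1 = 354
b_1 = 278
c_1 = 72
p_2 = 48
q_2 = 146
s_2 = 120
t_2 = 254
p_3 = 56
q_3 = 270
s_3 = 118
t_3 = 318
a_4 = 250
b_4 = 98
c_4 = 46
a_5 = 428
b_5 = 214
c_5 = 36
q_6 = 226
p_7 = 422
q_7 = 314
a_8 = 178
b_8 = 416
c_8 = 28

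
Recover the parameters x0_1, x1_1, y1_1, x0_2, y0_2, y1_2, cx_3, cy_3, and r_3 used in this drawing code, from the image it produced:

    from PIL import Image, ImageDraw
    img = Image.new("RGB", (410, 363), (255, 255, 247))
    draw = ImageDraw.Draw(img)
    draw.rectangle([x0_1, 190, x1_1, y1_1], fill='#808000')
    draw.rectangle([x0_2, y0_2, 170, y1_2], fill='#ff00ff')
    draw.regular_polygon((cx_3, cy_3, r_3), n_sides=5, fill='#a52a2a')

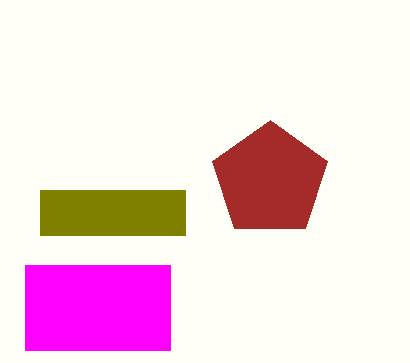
x0_1 = 40, x1_1 = 185, y1_1 = 235, x0_2 = 25, y0_2 = 265, y1_2 = 350, cx_3 = 270, cy_3 = 180, r_3 = 60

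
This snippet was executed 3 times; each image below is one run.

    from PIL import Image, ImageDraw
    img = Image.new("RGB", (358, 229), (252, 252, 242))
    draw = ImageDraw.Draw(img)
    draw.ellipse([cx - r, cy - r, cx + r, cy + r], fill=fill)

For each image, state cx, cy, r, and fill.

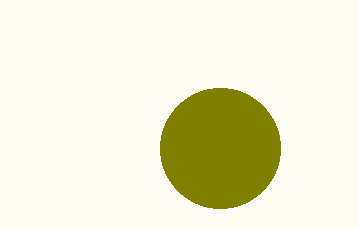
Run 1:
cx = 220, cy = 148, r = 60, fill = 'olive'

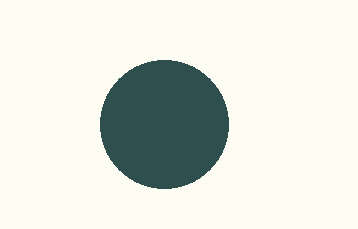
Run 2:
cx = 164
cy = 124
r = 64
fill = 'darkslategray'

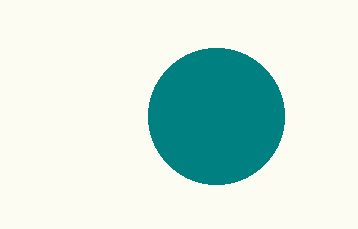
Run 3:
cx = 216, cy = 116, r = 68, fill = 'teal'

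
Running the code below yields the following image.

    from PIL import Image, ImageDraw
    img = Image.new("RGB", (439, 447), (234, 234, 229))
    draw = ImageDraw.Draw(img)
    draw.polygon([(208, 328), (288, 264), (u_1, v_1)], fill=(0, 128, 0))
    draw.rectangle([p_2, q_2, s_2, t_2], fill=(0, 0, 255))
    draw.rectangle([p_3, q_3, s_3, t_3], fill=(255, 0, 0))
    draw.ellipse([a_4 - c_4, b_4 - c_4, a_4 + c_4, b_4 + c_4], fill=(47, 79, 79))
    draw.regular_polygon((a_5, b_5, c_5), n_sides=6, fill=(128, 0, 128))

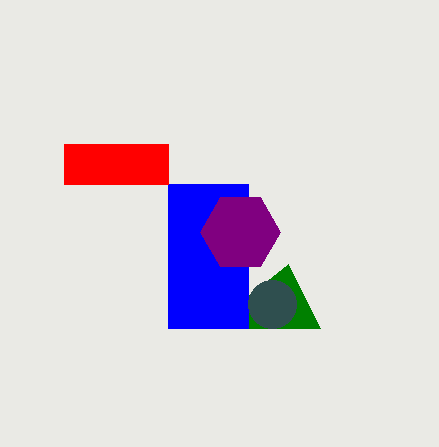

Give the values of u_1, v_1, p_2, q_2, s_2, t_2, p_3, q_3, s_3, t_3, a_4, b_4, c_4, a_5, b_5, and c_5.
u_1 = 320; v_1 = 328; p_2 = 168; q_2 = 184; s_2 = 248; t_2 = 328; p_3 = 64; q_3 = 144; s_3 = 168; t_3 = 184; a_4 = 272; b_4 = 304; c_4 = 24; a_5 = 240; b_5 = 232; c_5 = 40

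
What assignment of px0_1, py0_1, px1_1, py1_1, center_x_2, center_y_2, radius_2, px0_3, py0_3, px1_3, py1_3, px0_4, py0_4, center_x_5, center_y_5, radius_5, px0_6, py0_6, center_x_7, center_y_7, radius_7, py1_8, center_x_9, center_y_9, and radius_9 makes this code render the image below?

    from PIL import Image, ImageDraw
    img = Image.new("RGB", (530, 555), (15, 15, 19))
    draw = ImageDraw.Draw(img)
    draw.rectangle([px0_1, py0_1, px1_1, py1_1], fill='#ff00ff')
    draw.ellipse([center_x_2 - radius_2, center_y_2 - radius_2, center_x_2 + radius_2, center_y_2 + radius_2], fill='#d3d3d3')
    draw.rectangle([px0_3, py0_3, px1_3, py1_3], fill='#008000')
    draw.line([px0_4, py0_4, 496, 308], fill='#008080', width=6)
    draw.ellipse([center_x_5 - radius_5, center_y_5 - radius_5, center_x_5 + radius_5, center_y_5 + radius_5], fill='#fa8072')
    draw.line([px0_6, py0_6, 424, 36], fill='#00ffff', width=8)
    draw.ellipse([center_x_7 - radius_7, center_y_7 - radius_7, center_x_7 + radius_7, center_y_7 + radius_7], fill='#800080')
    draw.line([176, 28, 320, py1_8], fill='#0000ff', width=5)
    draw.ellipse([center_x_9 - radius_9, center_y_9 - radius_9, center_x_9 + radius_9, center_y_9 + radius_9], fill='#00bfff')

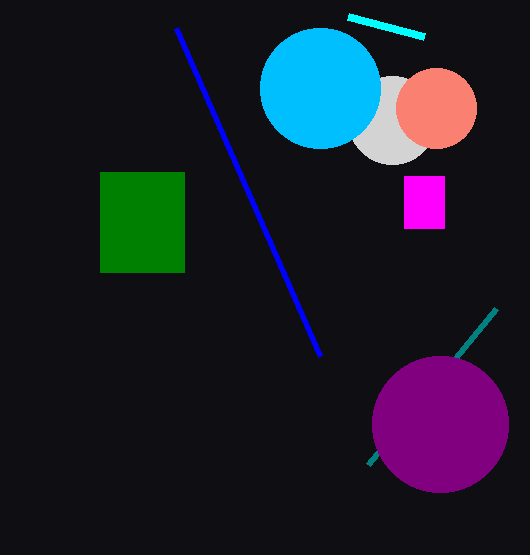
px0_1 = 404; py0_1 = 176; px1_1 = 444; py1_1 = 228; center_x_2 = 392; center_y_2 = 120; radius_2 = 44; px0_3 = 100; py0_3 = 172; px1_3 = 184; py1_3 = 272; px0_4 = 368; py0_4 = 464; center_x_5 = 436; center_y_5 = 108; radius_5 = 40; px0_6 = 348; py0_6 = 16; center_x_7 = 440; center_y_7 = 424; radius_7 = 68; py1_8 = 356; center_x_9 = 320; center_y_9 = 88; radius_9 = 60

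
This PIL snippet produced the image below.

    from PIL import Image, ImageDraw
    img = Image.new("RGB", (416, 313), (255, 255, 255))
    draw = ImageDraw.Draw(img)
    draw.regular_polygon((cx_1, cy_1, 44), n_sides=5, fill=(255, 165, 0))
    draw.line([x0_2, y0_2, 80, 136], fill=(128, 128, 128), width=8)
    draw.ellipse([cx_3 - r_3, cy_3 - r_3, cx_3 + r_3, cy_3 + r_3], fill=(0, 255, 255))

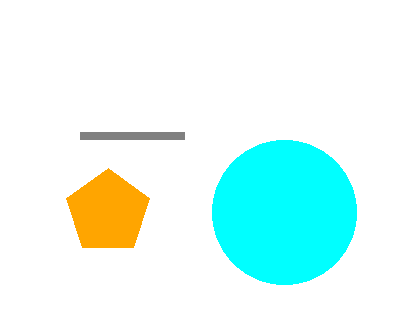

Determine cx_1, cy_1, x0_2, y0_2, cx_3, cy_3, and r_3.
cx_1 = 108, cy_1 = 212, x0_2 = 184, y0_2 = 136, cx_3 = 284, cy_3 = 212, r_3 = 72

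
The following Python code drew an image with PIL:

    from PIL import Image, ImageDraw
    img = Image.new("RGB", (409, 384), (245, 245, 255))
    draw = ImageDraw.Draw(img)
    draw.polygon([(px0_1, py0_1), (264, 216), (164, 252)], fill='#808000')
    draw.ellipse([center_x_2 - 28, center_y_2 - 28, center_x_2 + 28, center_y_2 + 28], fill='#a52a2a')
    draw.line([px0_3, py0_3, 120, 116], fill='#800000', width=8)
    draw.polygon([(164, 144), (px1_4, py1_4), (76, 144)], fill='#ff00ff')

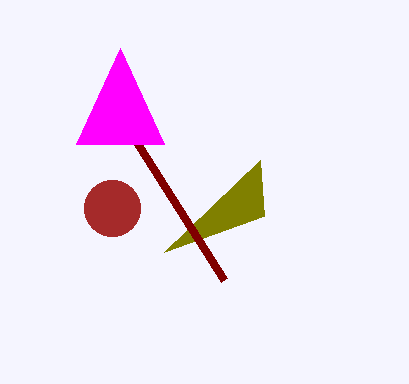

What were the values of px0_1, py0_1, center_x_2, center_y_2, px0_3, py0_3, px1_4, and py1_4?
px0_1 = 260
py0_1 = 160
center_x_2 = 112
center_y_2 = 208
px0_3 = 224
py0_3 = 280
px1_4 = 120
py1_4 = 48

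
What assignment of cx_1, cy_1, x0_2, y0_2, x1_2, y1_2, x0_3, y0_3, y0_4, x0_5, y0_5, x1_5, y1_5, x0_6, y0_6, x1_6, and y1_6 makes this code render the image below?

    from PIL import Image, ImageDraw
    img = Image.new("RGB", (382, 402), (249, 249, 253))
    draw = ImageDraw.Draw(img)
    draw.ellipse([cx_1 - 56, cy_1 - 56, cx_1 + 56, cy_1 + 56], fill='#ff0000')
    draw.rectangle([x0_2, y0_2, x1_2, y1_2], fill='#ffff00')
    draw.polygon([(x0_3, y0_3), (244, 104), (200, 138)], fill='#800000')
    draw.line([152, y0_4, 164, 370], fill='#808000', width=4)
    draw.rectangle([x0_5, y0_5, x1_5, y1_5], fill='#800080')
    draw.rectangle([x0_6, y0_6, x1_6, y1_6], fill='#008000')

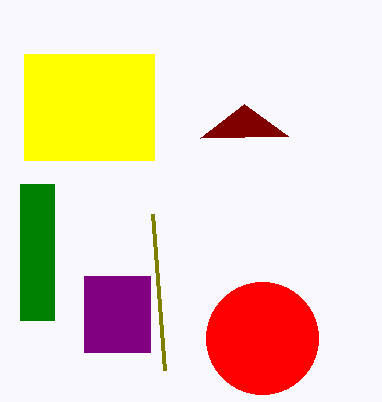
cx_1 = 262, cy_1 = 338, x0_2 = 24, y0_2 = 54, x1_2 = 154, y1_2 = 160, x0_3 = 288, y0_3 = 136, y0_4 = 214, x0_5 = 84, y0_5 = 276, x1_5 = 150, y1_5 = 352, x0_6 = 20, y0_6 = 184, x1_6 = 54, y1_6 = 320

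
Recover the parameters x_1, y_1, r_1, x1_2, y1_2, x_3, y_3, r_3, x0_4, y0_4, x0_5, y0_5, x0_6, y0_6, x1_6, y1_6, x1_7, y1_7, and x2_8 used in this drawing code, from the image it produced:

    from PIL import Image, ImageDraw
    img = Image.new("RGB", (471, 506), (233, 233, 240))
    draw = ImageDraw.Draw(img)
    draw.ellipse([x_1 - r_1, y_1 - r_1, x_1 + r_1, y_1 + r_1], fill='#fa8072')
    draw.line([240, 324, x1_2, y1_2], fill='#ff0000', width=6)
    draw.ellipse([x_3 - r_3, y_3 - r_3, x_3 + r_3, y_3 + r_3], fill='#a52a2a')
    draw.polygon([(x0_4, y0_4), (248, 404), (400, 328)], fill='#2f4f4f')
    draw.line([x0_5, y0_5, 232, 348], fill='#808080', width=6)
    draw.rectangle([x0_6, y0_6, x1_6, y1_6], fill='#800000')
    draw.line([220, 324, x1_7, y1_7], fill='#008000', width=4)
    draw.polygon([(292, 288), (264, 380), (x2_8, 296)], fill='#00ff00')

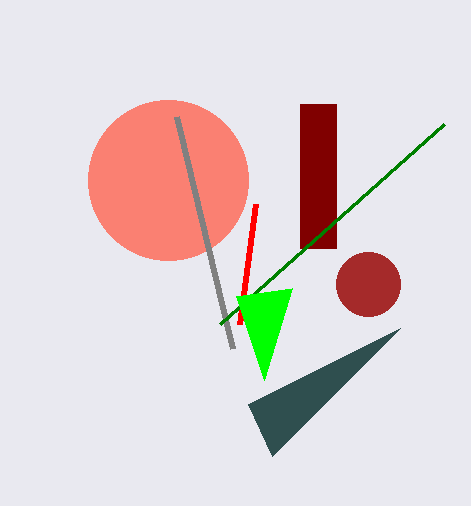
x_1 = 168; y_1 = 180; r_1 = 80; x1_2 = 256; y1_2 = 204; x_3 = 368; y_3 = 284; r_3 = 32; x0_4 = 272; y0_4 = 456; x0_5 = 176; y0_5 = 116; x0_6 = 300; y0_6 = 104; x1_6 = 336; y1_6 = 248; x1_7 = 444; y1_7 = 124; x2_8 = 236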